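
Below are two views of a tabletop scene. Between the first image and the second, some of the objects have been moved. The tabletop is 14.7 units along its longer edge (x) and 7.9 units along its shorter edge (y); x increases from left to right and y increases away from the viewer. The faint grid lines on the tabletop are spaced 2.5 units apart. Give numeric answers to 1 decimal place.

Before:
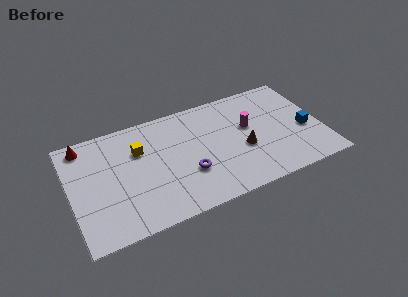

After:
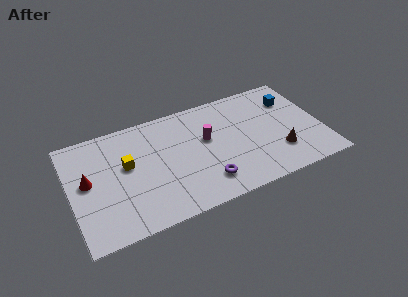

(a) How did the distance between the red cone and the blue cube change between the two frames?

-0.9

The distance was about 13.2 in the first image and 12.3 in the second, so they moved 0.9 units closer together.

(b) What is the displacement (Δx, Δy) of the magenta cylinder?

(-2.5, 0.0)

The magenta cylinder was at about (10.5, 4.7) and moved to about (8.0, 4.7).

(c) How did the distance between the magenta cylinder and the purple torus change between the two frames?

-1.3

Before: roughly 4.3 units apart; after: 3.0. That's 1.3 units closer together.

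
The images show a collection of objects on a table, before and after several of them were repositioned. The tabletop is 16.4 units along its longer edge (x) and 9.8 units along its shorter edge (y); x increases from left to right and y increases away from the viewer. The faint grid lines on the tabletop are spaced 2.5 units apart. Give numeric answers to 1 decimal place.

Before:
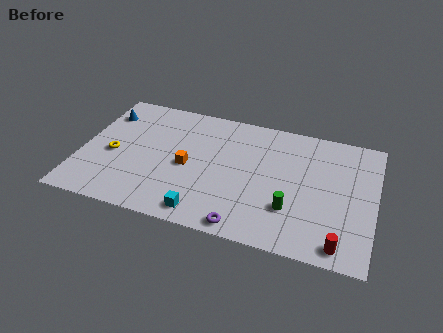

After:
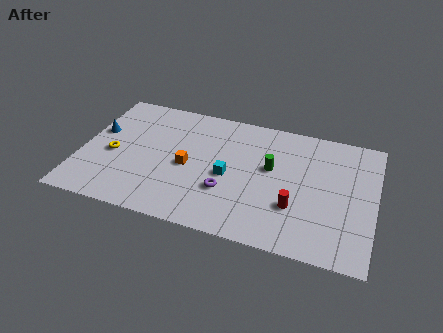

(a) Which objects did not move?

the yellow torus and the orange cube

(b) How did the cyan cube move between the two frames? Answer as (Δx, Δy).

(1.1, 3.2)

From the two frames, the cyan cube sits at roughly (7.2, 1.2) before and (8.3, 4.4) after.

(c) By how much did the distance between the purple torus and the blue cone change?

-2.8

They were about 10.8 units apart before and 8.0 after — 2.8 units closer together.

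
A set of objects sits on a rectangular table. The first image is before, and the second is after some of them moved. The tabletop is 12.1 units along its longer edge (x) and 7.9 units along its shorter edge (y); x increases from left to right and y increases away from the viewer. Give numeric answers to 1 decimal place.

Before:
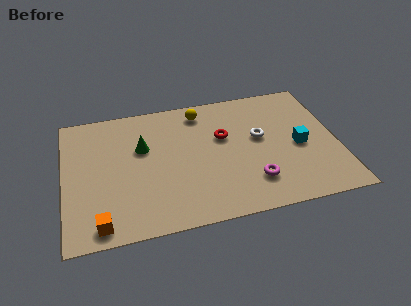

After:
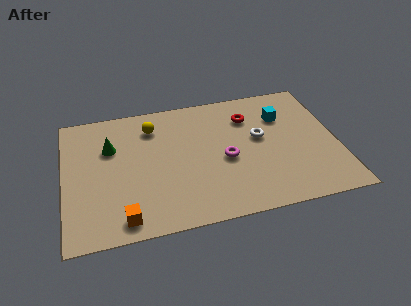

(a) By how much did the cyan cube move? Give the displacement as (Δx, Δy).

(-0.6, 2.0)

The cyan cube started near (10.4, 3.6) and ended near (9.8, 5.6).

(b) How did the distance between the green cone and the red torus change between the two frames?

+2.6

The distance was about 3.6 in the first image and 6.2 in the second, so they moved 2.6 units further apart.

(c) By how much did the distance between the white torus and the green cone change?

+1.4

They were about 5.2 units apart before and 6.6 after — 1.4 units further apart.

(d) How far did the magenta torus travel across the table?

1.9

The magenta torus was near (8.2, 1.9) before and (7.1, 3.5) after, so it travelled √(1.1² + 1.6²) ≈ 1.9 units.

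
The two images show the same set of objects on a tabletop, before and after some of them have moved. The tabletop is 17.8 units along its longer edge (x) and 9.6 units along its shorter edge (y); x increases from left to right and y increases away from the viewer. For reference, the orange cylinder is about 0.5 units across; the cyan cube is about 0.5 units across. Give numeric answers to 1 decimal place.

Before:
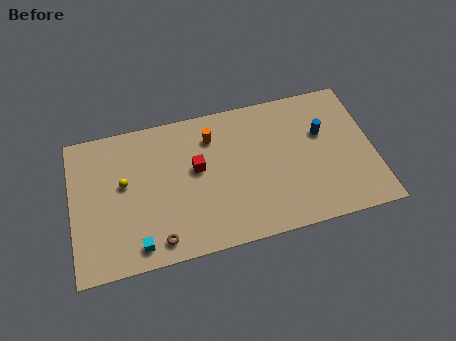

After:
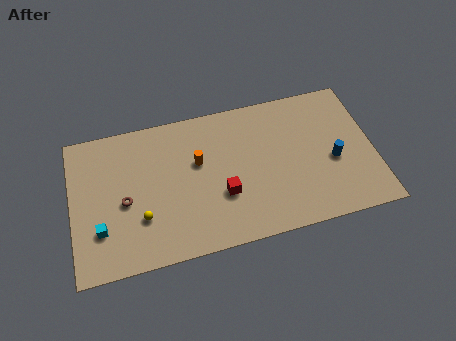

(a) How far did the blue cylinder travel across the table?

2.1

From (14.9, 6.1) to (15.4, 4.1), the blue cylinder covered √(0.5² + 2.0²) ≈ 2.1 units.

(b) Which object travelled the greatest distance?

the brown torus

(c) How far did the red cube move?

2.5

From (7.4, 5.5) to (8.8, 3.4), the red cube covered √(1.4² + 2.1²) ≈ 2.5 units.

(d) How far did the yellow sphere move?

2.7

From (3.1, 5.5) to (4.0, 3.0), the yellow sphere covered √(0.9² + 2.5²) ≈ 2.7 units.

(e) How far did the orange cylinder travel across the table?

1.7

From (8.4, 7.4) to (7.5, 5.9), the orange cylinder covered √(0.9² + 1.5²) ≈ 1.7 units.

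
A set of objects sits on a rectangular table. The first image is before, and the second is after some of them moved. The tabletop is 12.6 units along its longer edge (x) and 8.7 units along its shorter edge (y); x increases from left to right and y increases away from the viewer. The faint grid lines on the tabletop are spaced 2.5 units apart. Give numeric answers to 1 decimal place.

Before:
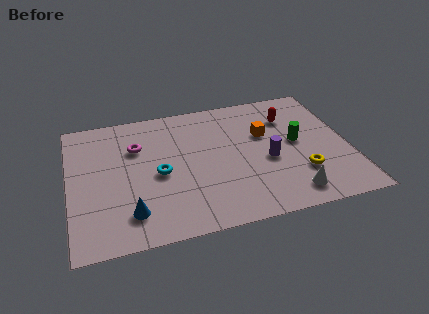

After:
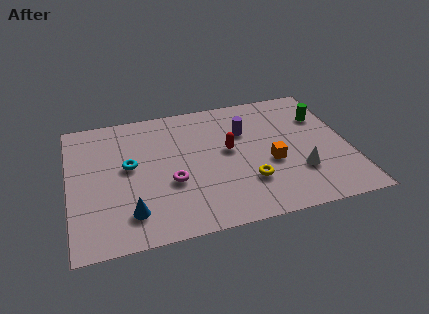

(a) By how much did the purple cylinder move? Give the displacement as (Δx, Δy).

(-0.9, 2.2)

From the two frames, the purple cylinder sits at roughly (8.9, 3.7) before and (8.0, 5.9) after.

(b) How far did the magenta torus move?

3.0

The magenta torus was near (3.1, 6.0) before and (4.5, 3.3) after, so it travelled √(1.4² + 2.7²) ≈ 3.0 units.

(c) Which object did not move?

the blue cone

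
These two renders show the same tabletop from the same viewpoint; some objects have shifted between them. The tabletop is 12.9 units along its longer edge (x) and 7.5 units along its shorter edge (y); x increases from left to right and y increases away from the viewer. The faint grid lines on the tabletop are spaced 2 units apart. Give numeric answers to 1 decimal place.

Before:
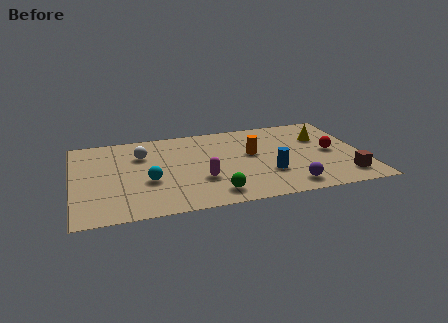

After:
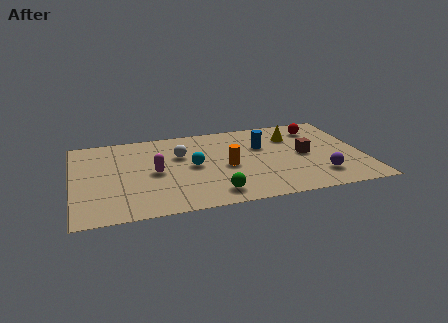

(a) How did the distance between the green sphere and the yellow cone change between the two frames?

-0.7

They were about 6.4 units apart before and 5.7 after — 0.7 units closer together.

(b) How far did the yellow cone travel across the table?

1.4

The yellow cone moved from about (11.2, 5.1) to (9.9, 5.5), a distance of √(1.3² + 0.4²) ≈ 1.4.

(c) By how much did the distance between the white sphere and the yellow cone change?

-3.0

Before: roughly 8.1 units apart; after: 5.1. That's 3.0 units closer together.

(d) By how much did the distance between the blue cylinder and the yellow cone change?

-2.2

The distance was about 3.7 in the first image and 1.5 in the second, so they moved 2.2 units closer together.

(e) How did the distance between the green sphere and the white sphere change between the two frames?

-1.2

Before: roughly 5.1 units apart; after: 3.9. That's 1.2 units closer together.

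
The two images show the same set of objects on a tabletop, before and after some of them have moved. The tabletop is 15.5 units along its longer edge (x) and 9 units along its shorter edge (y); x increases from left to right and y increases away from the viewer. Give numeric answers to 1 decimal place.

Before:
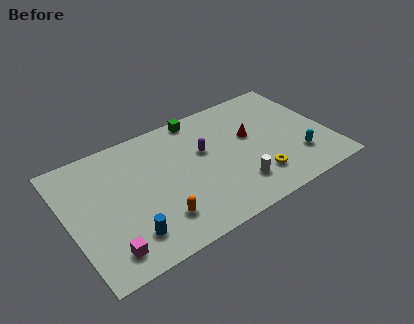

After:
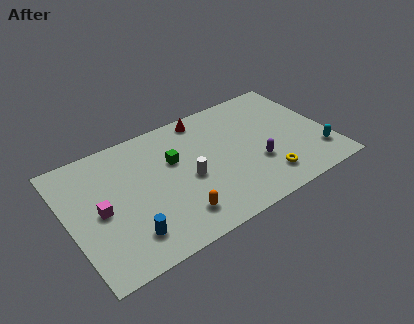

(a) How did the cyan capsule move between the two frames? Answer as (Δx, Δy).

(1.2, -0.3)

The cyan capsule started near (13.4, 2.4) and ended near (14.6, 2.1).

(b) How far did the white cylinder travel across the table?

3.2

The white cylinder was near (9.6, 2.1) before and (7.0, 4.0) after, so it travelled √(2.6² + 1.9²) ≈ 3.2 units.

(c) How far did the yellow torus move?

0.6

From (10.8, 2.1) to (11.3, 1.8), the yellow torus covered √(0.5² + 0.3²) ≈ 0.6 units.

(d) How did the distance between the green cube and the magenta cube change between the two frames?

-4.5

They were about 9.3 units apart before and 4.8 after — 4.5 units closer together.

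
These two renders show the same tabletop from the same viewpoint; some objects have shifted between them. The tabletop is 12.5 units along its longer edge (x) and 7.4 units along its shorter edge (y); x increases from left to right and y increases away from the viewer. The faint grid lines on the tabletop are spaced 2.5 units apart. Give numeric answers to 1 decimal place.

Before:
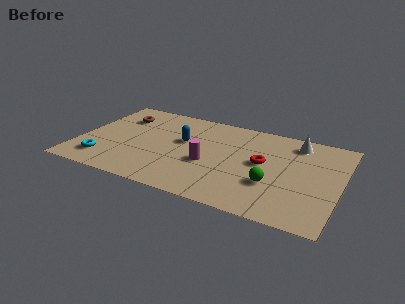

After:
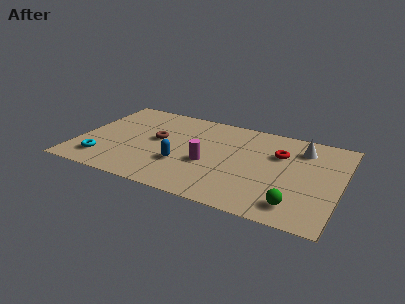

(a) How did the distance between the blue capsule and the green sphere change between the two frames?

+0.7

The distance was about 4.9 in the first image and 5.6 in the second, so they moved 0.7 units further apart.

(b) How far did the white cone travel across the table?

0.5

The white cone moved from about (10.2, 6.2) to (10.5, 5.8), a distance of √(0.3² + 0.4²) ≈ 0.5.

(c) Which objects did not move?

the cyan torus and the magenta cylinder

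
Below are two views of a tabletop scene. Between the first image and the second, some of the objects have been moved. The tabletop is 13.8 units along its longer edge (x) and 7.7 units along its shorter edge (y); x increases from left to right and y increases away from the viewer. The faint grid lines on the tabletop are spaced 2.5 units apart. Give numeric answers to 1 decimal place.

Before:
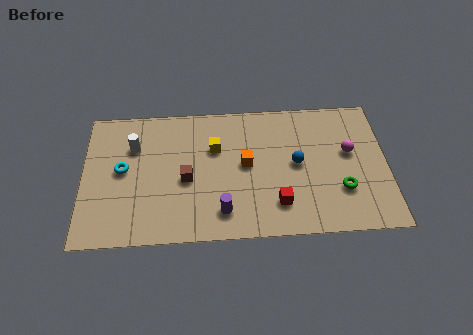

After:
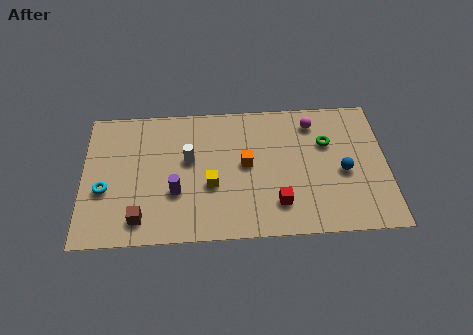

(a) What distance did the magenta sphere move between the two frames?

2.4

From (12.1, 4.5) to (10.5, 6.3), the magenta sphere covered √(1.6² + 1.8²) ≈ 2.4 units.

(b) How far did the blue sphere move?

2.2

The blue sphere was near (9.7, 4.0) before and (11.8, 3.4) after, so it travelled √(2.1² + 0.6²) ≈ 2.2 units.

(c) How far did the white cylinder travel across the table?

2.7

From (2.3, 5.4) to (4.8, 4.5), the white cylinder covered √(2.5² + 0.9²) ≈ 2.7 units.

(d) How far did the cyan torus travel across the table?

1.4

The cyan torus moved from about (1.8, 4.1) to (1.0, 3.0), a distance of √(0.8² + 1.1²) ≈ 1.4.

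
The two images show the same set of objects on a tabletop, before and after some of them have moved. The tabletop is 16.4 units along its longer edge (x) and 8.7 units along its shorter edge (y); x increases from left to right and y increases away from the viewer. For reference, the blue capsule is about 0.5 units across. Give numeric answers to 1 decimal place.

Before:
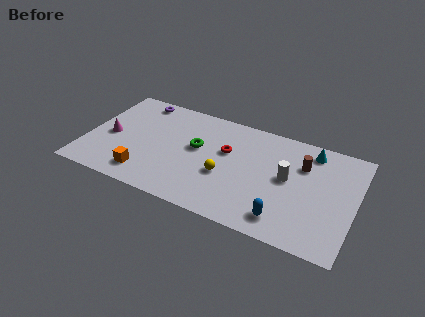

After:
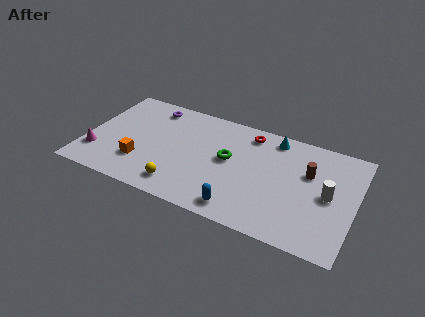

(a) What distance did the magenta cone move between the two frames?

1.8

The magenta cone moved from about (1.4, 4.0) to (0.8, 2.3), a distance of √(0.6² + 1.7²) ≈ 1.8.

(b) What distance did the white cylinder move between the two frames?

2.5

The white cylinder was near (12.3, 4.7) before and (14.8, 4.3) after, so it travelled √(2.5² + 0.4²) ≈ 2.5 units.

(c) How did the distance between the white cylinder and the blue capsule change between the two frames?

+2.7

The distance was about 3.2 in the first image and 5.9 in the second, so they moved 2.7 units further apart.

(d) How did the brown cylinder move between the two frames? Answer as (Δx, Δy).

(0.4, -0.5)

From the two frames, the brown cylinder sits at roughly (13.1, 6.1) before and (13.5, 5.6) after.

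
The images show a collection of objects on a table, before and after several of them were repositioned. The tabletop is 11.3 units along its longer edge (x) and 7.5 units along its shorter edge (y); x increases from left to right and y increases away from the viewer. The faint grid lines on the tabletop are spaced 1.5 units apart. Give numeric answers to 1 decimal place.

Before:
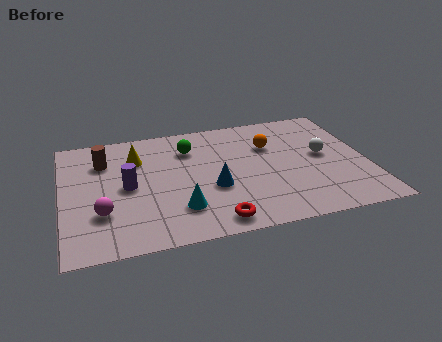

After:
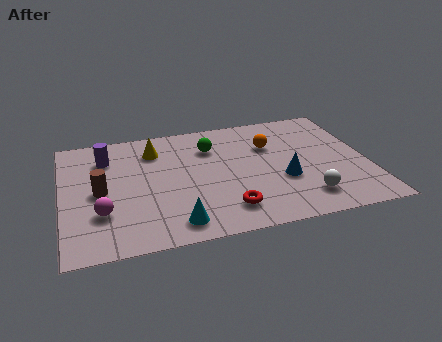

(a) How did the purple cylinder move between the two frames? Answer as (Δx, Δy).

(-0.7, 2.0)

The purple cylinder started near (2.4, 3.7) and ended near (1.7, 5.7).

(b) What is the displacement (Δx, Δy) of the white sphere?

(-0.9, -2.5)

From the two frames, the white sphere sits at roughly (9.7, 4.0) before and (8.8, 1.5) after.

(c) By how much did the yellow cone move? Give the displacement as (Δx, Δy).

(0.7, 0.4)

From the two frames, the yellow cone sits at roughly (2.8, 5.4) before and (3.5, 5.8) after.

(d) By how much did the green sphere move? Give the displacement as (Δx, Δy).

(0.8, -0.1)

The green sphere was at about (4.8, 5.6) and moved to about (5.6, 5.5).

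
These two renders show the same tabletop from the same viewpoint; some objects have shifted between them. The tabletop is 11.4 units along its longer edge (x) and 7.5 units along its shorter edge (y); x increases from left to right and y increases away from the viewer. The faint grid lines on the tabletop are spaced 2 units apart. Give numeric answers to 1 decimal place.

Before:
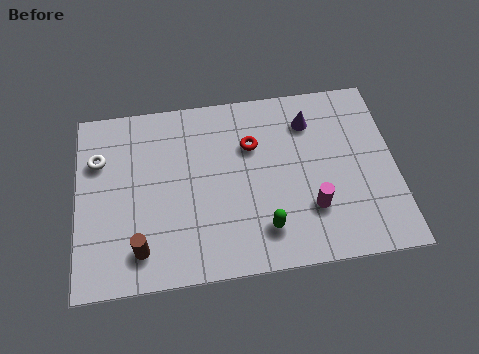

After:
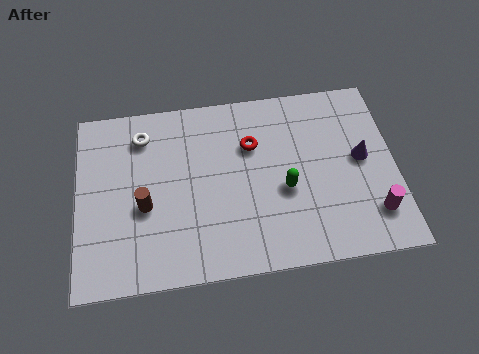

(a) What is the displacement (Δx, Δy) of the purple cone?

(1.8, -1.8)

From the two frames, the purple cone sits at roughly (8.4, 5.8) before and (10.2, 4.0) after.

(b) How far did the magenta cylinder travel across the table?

2.3

The magenta cylinder moved from about (8.3, 2.2) to (10.5, 1.7), a distance of √(2.2² + 0.5²) ≈ 2.3.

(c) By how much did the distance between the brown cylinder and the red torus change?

-1.1

Before: roughly 5.5 units apart; after: 4.4. That's 1.1 units closer together.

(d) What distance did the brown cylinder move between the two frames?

1.7

The brown cylinder moved from about (2.2, 1.4) to (2.4, 3.1), a distance of √(0.2² + 1.7²) ≈ 1.7.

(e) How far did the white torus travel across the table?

1.8

The white torus moved from about (0.8, 5.2) to (2.4, 6.0), a distance of √(1.6² + 0.8²) ≈ 1.8.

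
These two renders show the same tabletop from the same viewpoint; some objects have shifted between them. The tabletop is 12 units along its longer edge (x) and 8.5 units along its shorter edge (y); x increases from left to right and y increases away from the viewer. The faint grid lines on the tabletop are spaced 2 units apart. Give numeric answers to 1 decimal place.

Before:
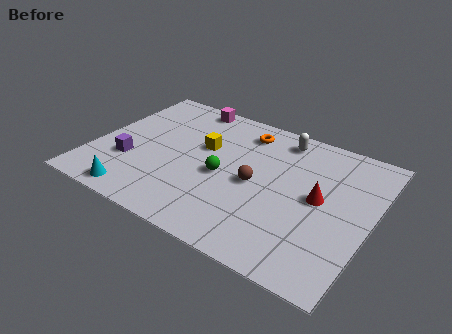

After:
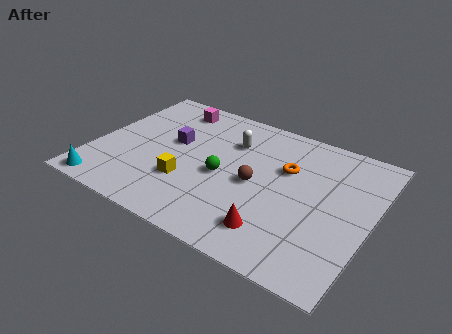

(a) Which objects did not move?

the green sphere and the brown sphere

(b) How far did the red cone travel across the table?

3.1

From (9.8, 4.4) to (8.3, 1.7), the red cone covered √(1.5² + 2.7²) ≈ 3.1 units.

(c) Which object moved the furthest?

the red cone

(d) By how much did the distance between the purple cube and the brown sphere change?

-1.6

They were about 5.5 units apart before and 3.9 after — 1.6 units closer together.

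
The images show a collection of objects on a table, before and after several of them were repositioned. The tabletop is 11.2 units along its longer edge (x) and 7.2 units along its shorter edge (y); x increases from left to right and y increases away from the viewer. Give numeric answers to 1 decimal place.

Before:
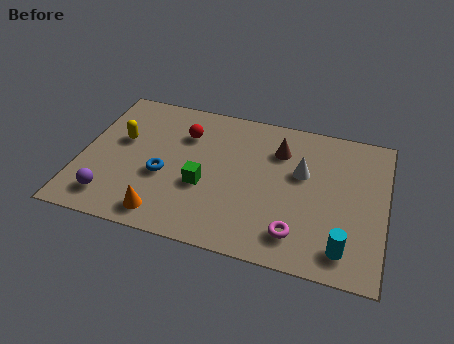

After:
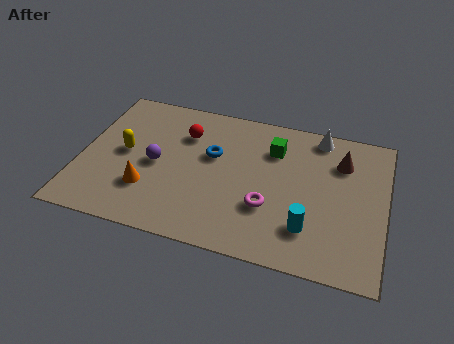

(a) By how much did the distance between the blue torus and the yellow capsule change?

+1.1

The distance was about 2.2 in the first image and 3.3 in the second, so they moved 1.1 units further apart.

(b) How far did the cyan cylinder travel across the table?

1.4

From (9.8, 1.2) to (8.5, 1.8), the cyan cylinder covered √(1.3² + 0.6²) ≈ 1.4 units.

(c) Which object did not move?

the red sphere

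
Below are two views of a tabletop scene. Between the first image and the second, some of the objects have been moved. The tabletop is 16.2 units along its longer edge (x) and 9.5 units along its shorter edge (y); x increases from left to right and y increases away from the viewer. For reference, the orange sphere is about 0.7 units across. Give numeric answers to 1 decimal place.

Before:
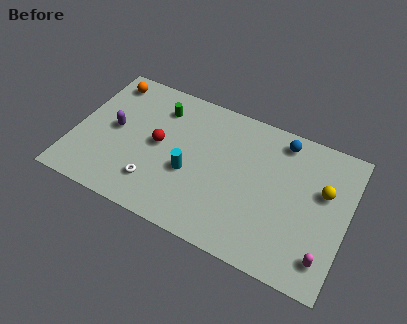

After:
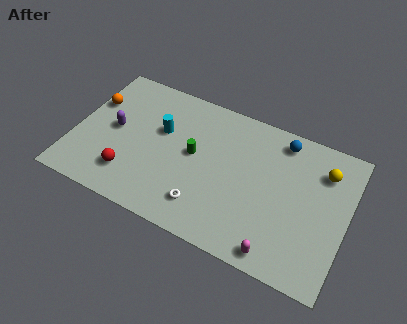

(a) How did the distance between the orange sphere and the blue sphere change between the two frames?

+0.8

Before: roughly 10.6 units apart; after: 11.4. That's 0.8 units further apart.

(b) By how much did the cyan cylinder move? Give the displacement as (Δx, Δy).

(-2.0, 2.1)

The cyan cylinder was at about (7.0, 3.8) and moved to about (5.0, 5.9).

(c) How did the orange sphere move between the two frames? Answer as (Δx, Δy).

(-0.6, -1.8)

From the two frames, the orange sphere sits at roughly (1.4, 8.1) before and (0.8, 6.3) after.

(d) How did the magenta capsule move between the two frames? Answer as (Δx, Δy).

(-2.6, -0.8)

The magenta capsule started near (15.2, 1.8) and ended near (12.6, 1.0).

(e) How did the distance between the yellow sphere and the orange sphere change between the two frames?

+0.3

They were about 13.5 units apart before and 13.8 after — 0.3 units further apart.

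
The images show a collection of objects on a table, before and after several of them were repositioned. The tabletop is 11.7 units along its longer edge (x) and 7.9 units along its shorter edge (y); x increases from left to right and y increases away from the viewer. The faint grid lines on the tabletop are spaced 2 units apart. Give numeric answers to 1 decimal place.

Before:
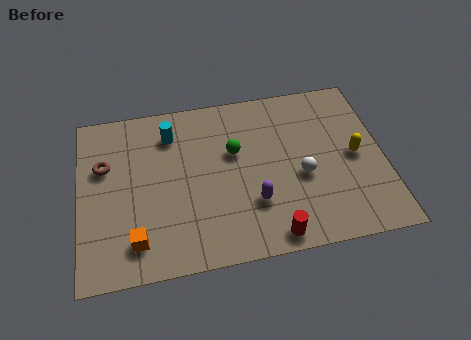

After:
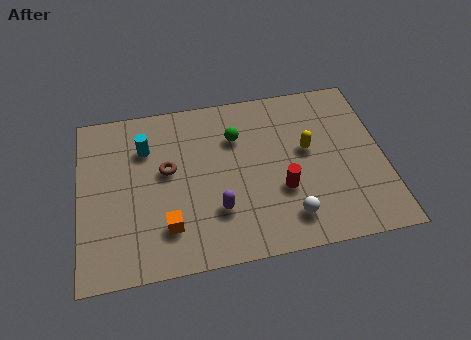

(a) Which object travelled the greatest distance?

the brown torus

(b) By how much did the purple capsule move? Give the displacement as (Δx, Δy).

(-1.4, -0.1)

The purple capsule started near (6.6, 2.4) and ended near (5.2, 2.3).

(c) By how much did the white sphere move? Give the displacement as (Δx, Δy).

(-0.6, -1.8)

The white sphere was at about (8.5, 3.3) and moved to about (7.9, 1.5).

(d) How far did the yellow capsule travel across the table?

1.9

The yellow capsule moved from about (10.6, 3.9) to (8.8, 4.5), a distance of √(1.8² + 0.6²) ≈ 1.9.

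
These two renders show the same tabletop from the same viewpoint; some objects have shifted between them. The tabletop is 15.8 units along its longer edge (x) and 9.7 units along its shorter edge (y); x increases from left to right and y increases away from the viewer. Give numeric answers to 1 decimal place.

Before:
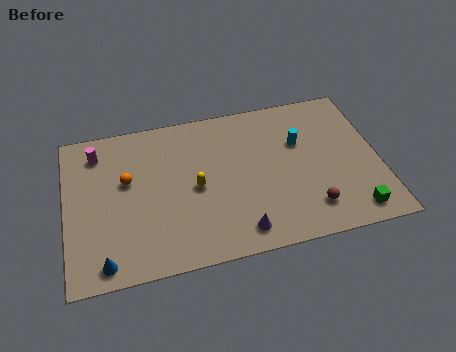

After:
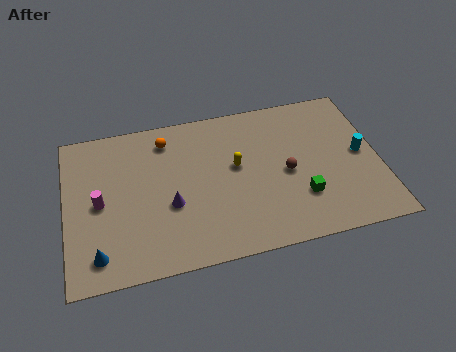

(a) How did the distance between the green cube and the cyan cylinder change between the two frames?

-1.7

They were about 5.5 units apart before and 3.8 after — 1.7 units closer together.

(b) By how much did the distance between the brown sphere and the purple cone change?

+2.3

Before: roughly 3.6 units apart; after: 5.9. That's 2.3 units further apart.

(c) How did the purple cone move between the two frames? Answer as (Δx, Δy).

(-3.3, 2.4)

The purple cone started near (8.5, 1.4) and ended near (5.2, 3.8).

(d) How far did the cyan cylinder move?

3.3

From (11.9, 6.3) to (14.9, 4.9), the cyan cylinder covered √(3.0² + 1.4²) ≈ 3.3 units.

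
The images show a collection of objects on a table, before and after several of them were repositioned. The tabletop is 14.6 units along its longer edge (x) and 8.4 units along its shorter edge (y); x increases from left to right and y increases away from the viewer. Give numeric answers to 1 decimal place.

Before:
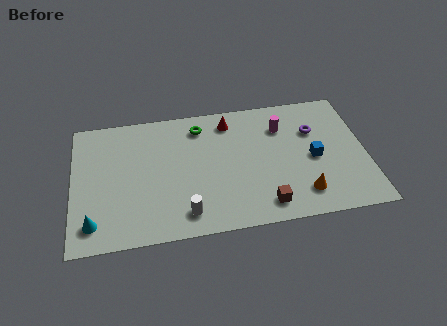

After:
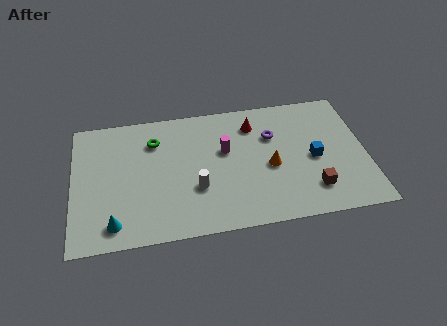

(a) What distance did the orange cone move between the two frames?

2.5

The orange cone was near (11.3, 1.7) before and (9.8, 3.7) after, so it travelled √(1.5² + 2.0²) ≈ 2.5 units.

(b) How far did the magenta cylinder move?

3.1

From (10.5, 6.2) to (7.6, 5.1), the magenta cylinder covered √(2.9² + 1.1²) ≈ 3.1 units.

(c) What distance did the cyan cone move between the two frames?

1.0

The cyan cone was near (1.0, 1.5) before and (2.0, 1.3) after, so it travelled √(1.0² + 0.2²) ≈ 1.0 units.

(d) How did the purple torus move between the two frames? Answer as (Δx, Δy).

(-2.1, 0.0)

The purple torus was at about (12.1, 5.7) and moved to about (10.0, 5.7).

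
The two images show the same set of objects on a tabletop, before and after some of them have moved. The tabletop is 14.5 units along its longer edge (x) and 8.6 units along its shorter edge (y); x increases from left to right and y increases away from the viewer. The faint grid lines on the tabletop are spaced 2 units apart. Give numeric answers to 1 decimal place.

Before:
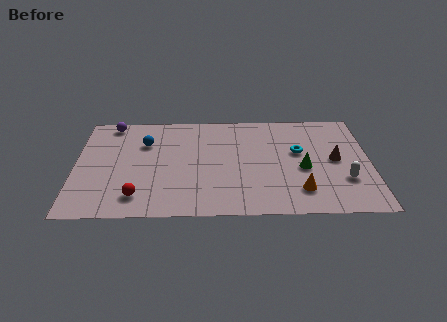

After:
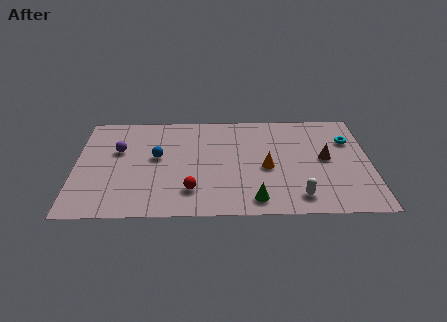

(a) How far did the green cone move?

3.5

The green cone was near (11.2, 3.7) before and (8.8, 1.2) after, so it travelled √(2.4² + 2.5²) ≈ 3.5 units.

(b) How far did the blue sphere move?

1.3

From (3.4, 6.0) to (4.0, 4.8), the blue sphere covered √(0.6² + 1.2²) ≈ 1.3 units.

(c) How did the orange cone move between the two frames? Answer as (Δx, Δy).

(-1.6, 1.9)

From the two frames, the orange cone sits at roughly (11.0, 1.9) before and (9.4, 3.8) after.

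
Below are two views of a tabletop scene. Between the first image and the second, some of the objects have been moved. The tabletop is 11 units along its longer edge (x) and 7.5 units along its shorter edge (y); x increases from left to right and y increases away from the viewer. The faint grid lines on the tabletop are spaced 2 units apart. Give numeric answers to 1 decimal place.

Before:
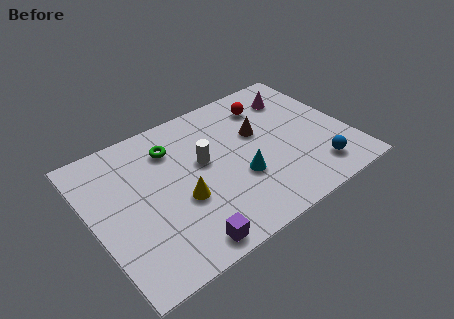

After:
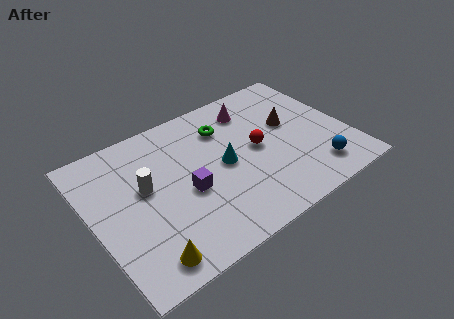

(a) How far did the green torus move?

2.3

The green torus moved from about (3.7, 5.7) to (6.0, 5.6), a distance of √(2.3² + 0.1²) ≈ 2.3.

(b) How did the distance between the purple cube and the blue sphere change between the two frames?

-0.3

They were about 5.9 units apart before and 5.6 after — 0.3 units closer together.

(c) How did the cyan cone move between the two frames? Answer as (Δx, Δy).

(-0.5, 1.0)

The cyan cone was at about (6.1, 2.7) and moved to about (5.6, 3.7).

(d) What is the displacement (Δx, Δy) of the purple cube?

(0.6, 2.4)

From the two frames, the purple cube sits at roughly (3.3, 0.8) before and (3.9, 3.2) after.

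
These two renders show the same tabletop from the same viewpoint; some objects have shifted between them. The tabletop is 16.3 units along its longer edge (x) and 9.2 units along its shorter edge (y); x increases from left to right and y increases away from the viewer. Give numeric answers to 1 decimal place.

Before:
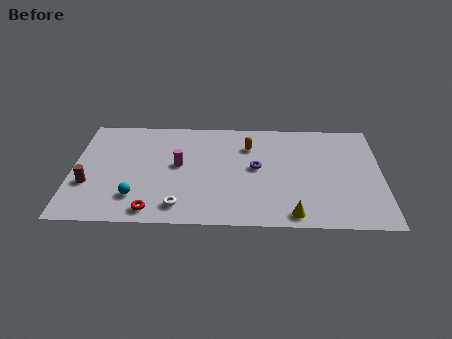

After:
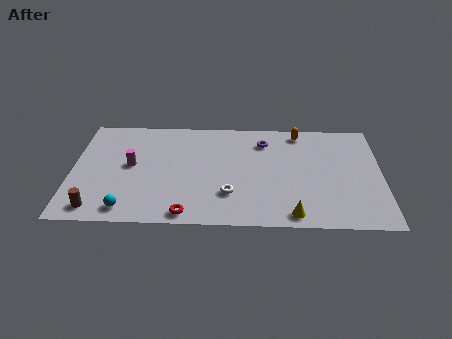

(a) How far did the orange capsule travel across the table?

3.0

The orange capsule moved from about (9.3, 6.8) to (12.0, 8.1), a distance of √(2.7² + 1.3²) ≈ 3.0.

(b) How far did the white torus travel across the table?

2.8

The white torus was near (5.7, 1.5) before and (8.3, 2.6) after, so it travelled √(2.6² + 1.1²) ≈ 2.8 units.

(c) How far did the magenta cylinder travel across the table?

2.5

From (5.6, 5.0) to (3.1, 4.9), the magenta cylinder covered √(2.5² + 0.1²) ≈ 2.5 units.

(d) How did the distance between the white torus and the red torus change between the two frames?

+1.3

They were about 1.5 units apart before and 2.8 after — 1.3 units further apart.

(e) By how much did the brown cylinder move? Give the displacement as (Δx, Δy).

(0.5, -2.0)

The brown cylinder started near (0.9, 3.2) and ended near (1.4, 1.2).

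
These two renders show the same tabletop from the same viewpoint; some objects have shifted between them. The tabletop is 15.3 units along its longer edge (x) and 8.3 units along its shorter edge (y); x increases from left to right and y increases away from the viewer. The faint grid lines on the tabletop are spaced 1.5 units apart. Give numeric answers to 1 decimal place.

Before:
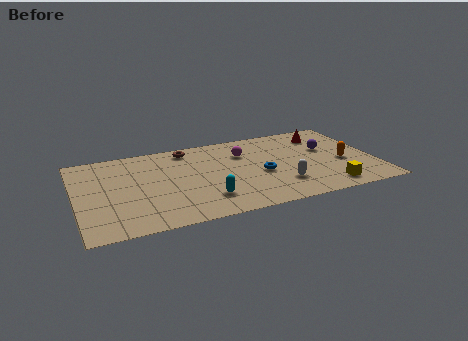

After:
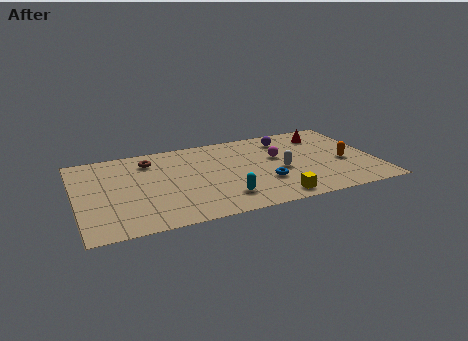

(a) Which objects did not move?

the orange capsule and the red cone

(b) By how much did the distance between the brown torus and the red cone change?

+2.0

The distance was about 7.1 in the first image and 9.1 in the second, so they moved 2.0 units further apart.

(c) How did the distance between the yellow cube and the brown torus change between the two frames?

-0.9

They were about 9.0 units apart before and 8.1 after — 0.9 units closer together.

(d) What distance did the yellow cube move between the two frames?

2.8

From (12.6, 1.2) to (9.8, 1.0), the yellow cube covered √(2.8² + 0.2²) ≈ 2.8 units.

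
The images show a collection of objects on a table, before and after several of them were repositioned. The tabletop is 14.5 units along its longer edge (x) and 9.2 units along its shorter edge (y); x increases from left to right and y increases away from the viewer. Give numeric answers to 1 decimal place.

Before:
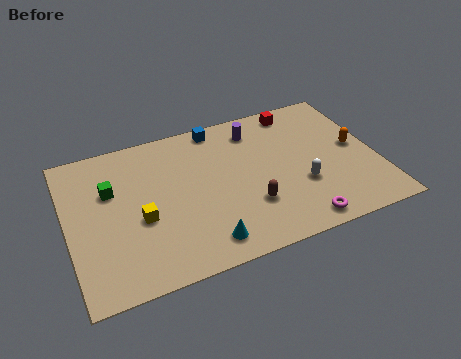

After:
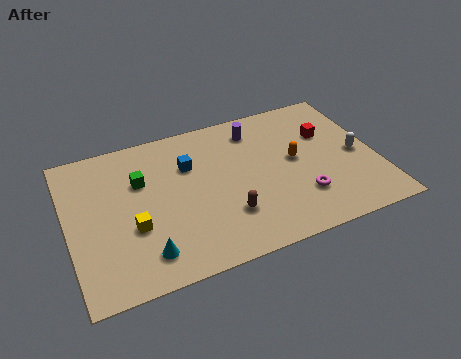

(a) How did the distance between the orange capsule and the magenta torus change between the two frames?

-2.6

Before: roughly 5.0 units apart; after: 2.4. That's 2.6 units closer together.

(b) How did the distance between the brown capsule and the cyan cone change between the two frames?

+1.3

Before: roughly 2.7 units apart; after: 4.0. That's 1.3 units further apart.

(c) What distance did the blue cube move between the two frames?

2.6

From (7.4, 8.3) to (5.8, 6.3), the blue cube covered √(1.6² + 2.0²) ≈ 2.6 units.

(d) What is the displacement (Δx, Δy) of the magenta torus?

(0.3, 1.5)

From the two frames, the magenta torus sits at roughly (10.4, 1.0) before and (10.7, 2.5) after.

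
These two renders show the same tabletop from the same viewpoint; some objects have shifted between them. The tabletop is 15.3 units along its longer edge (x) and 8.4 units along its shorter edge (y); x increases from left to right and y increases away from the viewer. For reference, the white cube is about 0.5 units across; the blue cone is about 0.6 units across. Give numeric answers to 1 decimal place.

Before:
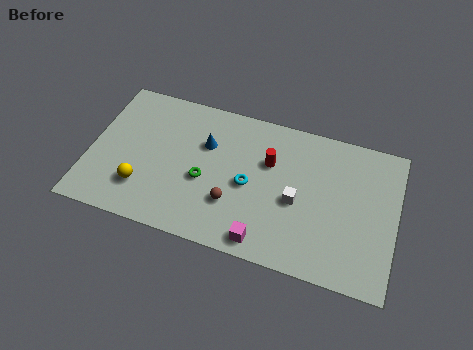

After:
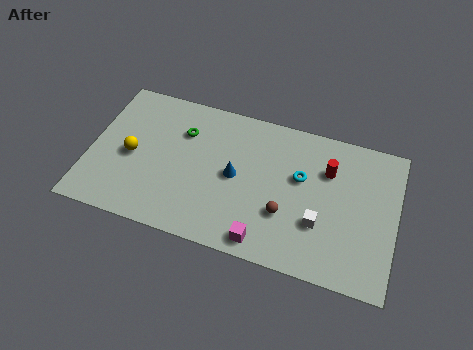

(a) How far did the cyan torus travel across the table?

2.8

The cyan torus was near (8.0, 3.9) before and (10.5, 5.1) after, so it travelled √(2.5² + 1.2²) ≈ 2.8 units.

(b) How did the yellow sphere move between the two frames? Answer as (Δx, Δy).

(-0.7, 1.7)

From the two frames, the yellow sphere sits at roughly (2.8, 2.2) before and (2.1, 3.9) after.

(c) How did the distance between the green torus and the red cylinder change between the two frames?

+3.6

The distance was about 3.7 in the first image and 7.3 in the second, so they moved 3.6 units further apart.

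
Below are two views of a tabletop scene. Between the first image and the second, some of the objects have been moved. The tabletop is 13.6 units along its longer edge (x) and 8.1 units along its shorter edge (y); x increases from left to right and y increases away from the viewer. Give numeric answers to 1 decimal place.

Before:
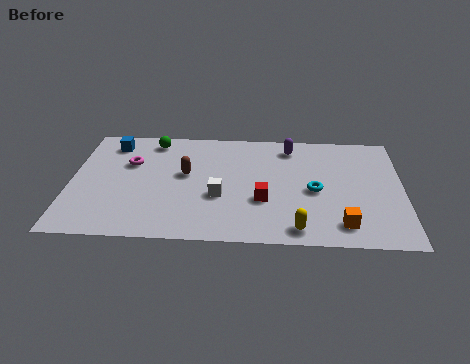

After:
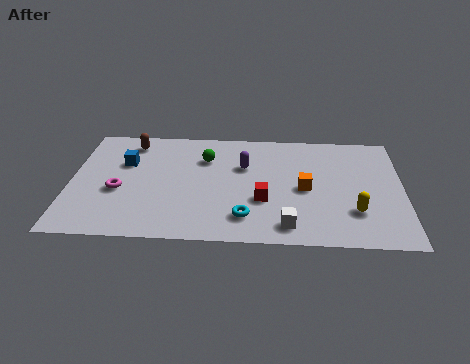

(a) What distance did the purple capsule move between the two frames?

2.4

The purple capsule moved from about (9.0, 6.8) to (7.1, 5.3), a distance of √(1.9² + 1.5²) ≈ 2.4.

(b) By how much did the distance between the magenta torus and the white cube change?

+2.9

They were about 4.3 units apart before and 7.2 after — 2.9 units further apart.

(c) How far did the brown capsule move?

3.2

The brown capsule was near (4.7, 4.6) before and (2.4, 6.8) after, so it travelled √(2.3² + 2.2²) ≈ 3.2 units.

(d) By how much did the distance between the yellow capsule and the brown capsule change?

+4.4

They were about 5.8 units apart before and 10.2 after — 4.4 units further apart.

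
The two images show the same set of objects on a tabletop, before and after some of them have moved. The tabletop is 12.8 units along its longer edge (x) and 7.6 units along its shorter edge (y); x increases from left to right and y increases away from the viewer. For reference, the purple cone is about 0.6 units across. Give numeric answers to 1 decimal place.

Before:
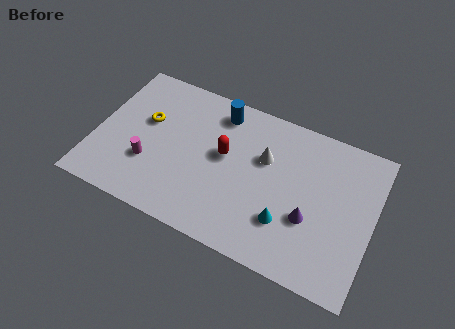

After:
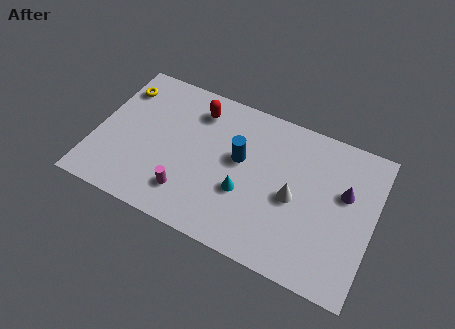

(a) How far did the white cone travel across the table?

2.1

The white cone moved from about (7.7, 4.9) to (9.2, 3.5), a distance of √(1.5² + 1.4²) ≈ 2.1.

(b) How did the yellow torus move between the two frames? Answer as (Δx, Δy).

(-1.4, 1.3)

The yellow torus started near (2.2, 4.6) and ended near (0.8, 5.9).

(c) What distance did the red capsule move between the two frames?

2.3

The red capsule was near (5.9, 4.3) before and (4.4, 6.1) after, so it travelled √(1.5² + 1.8²) ≈ 2.3 units.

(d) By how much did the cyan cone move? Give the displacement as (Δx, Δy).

(-2.0, 0.6)

The cyan cone started near (9.0, 2.2) and ended near (7.0, 2.8).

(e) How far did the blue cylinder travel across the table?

2.3

From (5.4, 6.4) to (6.6, 4.4), the blue cylinder covered √(1.2² + 2.0²) ≈ 2.3 units.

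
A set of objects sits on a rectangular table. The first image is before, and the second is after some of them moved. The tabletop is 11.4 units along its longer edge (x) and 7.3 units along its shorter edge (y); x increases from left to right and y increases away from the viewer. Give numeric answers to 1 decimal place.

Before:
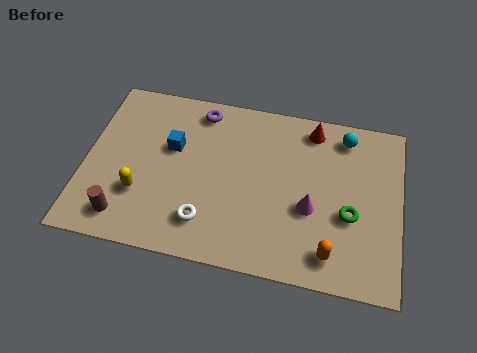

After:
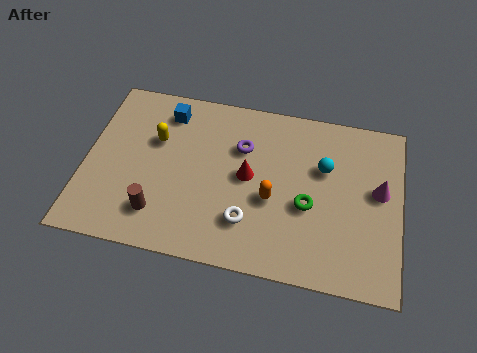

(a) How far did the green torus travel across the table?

1.5

The green torus moved from about (9.6, 2.9) to (8.1, 3.0), a distance of √(1.5² + 0.1²) ≈ 1.5.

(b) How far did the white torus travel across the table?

1.5

From (4.5, 1.6) to (6.0, 1.9), the white torus covered √(1.5² + 0.3²) ≈ 1.5 units.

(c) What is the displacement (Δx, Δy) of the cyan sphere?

(-0.7, -1.5)

The cyan sphere started near (9.3, 6.2) and ended near (8.6, 4.7).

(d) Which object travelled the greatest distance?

the red cone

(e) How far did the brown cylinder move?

1.3

From (1.6, 1.2) to (2.8, 1.6), the brown cylinder covered √(1.2² + 0.4²) ≈ 1.3 units.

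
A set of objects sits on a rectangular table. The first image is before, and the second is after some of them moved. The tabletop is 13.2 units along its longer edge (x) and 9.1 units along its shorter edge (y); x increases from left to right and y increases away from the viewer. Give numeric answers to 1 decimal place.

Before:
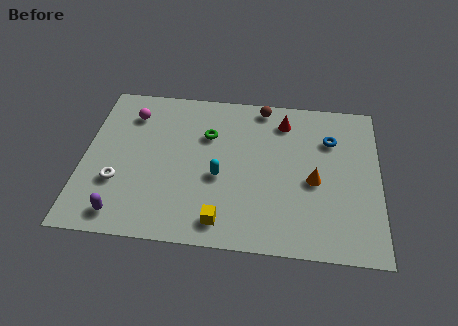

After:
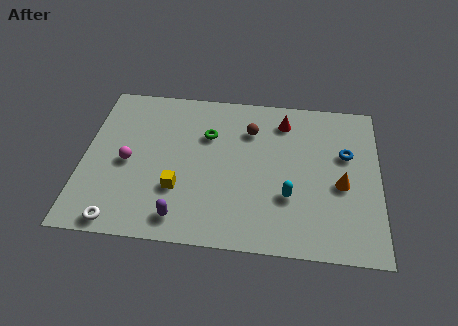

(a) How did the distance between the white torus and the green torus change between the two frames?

+1.5

They were about 5.0 units apart before and 6.5 after — 1.5 units further apart.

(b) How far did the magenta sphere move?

2.9

The magenta sphere moved from about (2.0, 7.1) to (2.0, 4.2), a distance of √(0.0² + 2.9²) ≈ 2.9.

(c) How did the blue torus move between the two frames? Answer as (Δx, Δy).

(0.7, -0.8)

From the two frames, the blue torus sits at roughly (11.0, 6.5) before and (11.7, 5.7) after.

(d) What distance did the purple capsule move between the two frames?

2.6

The purple capsule moved from about (1.9, 1.2) to (4.5, 1.3), a distance of √(2.6² + 0.1²) ≈ 2.6.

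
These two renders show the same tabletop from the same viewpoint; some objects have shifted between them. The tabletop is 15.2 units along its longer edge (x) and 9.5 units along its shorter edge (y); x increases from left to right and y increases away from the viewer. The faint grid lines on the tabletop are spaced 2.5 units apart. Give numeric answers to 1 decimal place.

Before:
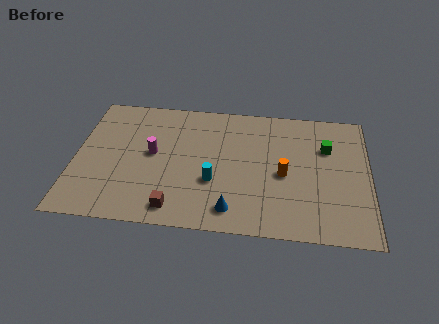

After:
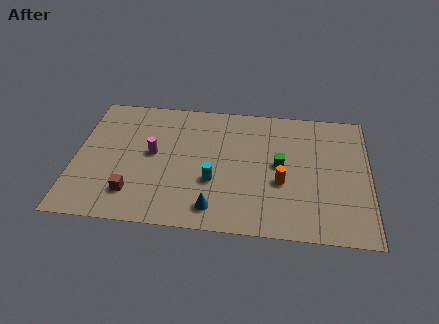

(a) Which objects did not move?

the cyan cylinder and the magenta cylinder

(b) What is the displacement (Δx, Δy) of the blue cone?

(-0.9, 0.0)

The blue cone was at about (8.2, 1.5) and moved to about (7.3, 1.5).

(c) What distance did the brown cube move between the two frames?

2.3

The brown cube was near (5.3, 1.3) before and (3.1, 2.1) after, so it travelled √(2.2² + 0.8²) ≈ 2.3 units.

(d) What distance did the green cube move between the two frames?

2.8

From (13.0, 6.5) to (10.6, 5.0), the green cube covered √(2.4² + 1.5²) ≈ 2.8 units.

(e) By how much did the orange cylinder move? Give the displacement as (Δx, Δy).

(-0.1, -0.6)

The orange cylinder started near (10.8, 4.3) and ended near (10.7, 3.7).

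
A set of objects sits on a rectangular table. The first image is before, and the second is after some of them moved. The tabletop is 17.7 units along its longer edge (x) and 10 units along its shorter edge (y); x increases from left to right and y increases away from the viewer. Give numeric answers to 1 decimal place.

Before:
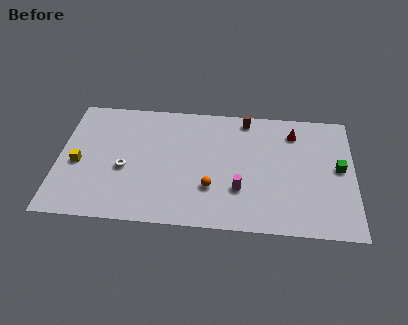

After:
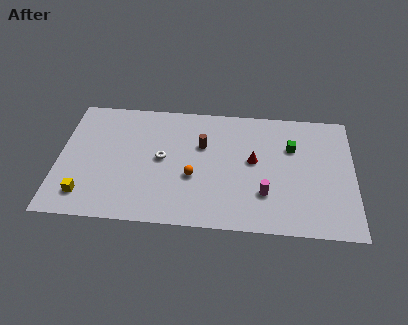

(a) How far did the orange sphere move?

1.4

From (9.2, 3.1) to (8.1, 3.9), the orange sphere covered √(1.1² + 0.8²) ≈ 1.4 units.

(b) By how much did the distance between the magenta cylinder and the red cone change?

-3.2

They were about 5.9 units apart before and 2.7 after — 3.2 units closer together.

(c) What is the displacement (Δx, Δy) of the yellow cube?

(0.5, -2.5)

The yellow cube was at about (1.2, 4.4) and moved to about (1.7, 1.9).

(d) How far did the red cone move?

3.5

From (14.1, 8.0) to (11.7, 5.5), the red cone covered √(2.4² + 2.5²) ≈ 3.5 units.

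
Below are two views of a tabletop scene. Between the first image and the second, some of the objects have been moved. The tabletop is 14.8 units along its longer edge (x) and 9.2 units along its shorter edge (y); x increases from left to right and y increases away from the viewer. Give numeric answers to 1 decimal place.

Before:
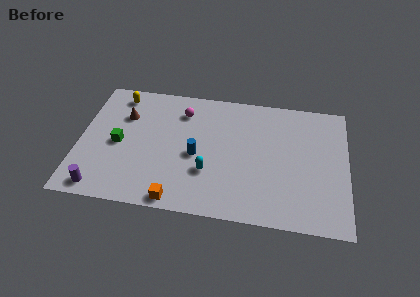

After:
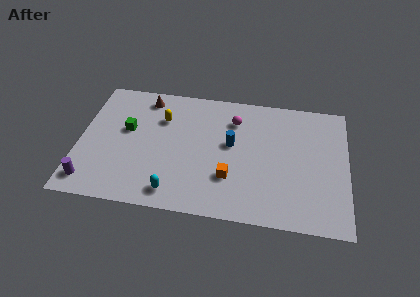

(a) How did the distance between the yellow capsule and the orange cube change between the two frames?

-2.6

They were about 8.0 units apart before and 5.4 after — 2.6 units closer together.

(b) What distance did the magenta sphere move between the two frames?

2.9

From (5.6, 7.2) to (8.5, 7.0), the magenta sphere covered √(2.9² + 0.2²) ≈ 2.9 units.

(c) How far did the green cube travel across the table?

1.2

The green cube was near (2.2, 4.3) before and (2.6, 5.4) after, so it travelled √(0.4² + 1.1²) ≈ 1.2 units.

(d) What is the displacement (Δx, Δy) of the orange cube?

(2.8, 2.0)

From the two frames, the orange cube sits at roughly (5.6, 0.8) before and (8.4, 2.8) after.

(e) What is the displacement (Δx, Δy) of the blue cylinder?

(1.9, 1.1)

The blue cylinder was at about (6.5, 4.1) and moved to about (8.4, 5.2).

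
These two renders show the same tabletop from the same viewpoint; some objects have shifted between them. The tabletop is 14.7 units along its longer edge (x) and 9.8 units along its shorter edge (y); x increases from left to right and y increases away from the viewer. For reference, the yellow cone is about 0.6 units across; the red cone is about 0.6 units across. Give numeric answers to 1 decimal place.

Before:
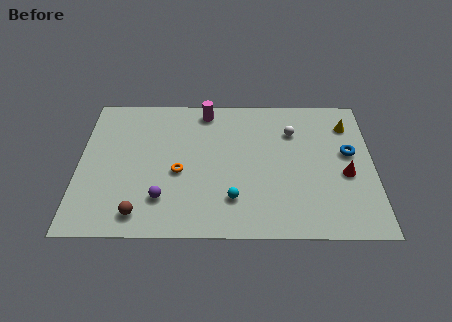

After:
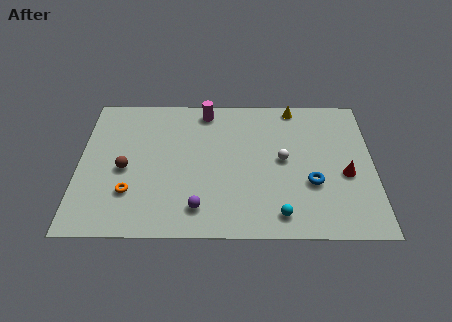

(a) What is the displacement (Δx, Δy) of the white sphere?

(-0.5, -2.0)

The white sphere started near (10.7, 7.1) and ended near (10.2, 5.1).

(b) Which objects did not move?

the magenta cylinder and the red cone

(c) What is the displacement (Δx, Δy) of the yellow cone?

(-2.7, 1.3)

The yellow cone was at about (13.5, 7.6) and moved to about (10.8, 8.9).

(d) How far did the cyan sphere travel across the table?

2.5

From (7.7, 2.4) to (10.0, 1.4), the cyan sphere covered √(2.3² + 1.0²) ≈ 2.5 units.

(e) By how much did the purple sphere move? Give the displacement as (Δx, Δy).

(1.8, -0.6)

The purple sphere started near (4.2, 2.4) and ended near (6.0, 1.8).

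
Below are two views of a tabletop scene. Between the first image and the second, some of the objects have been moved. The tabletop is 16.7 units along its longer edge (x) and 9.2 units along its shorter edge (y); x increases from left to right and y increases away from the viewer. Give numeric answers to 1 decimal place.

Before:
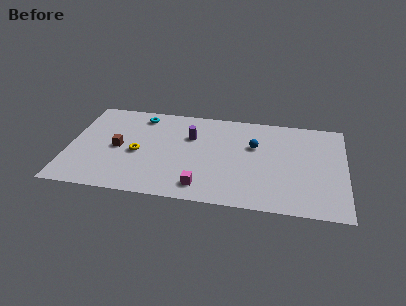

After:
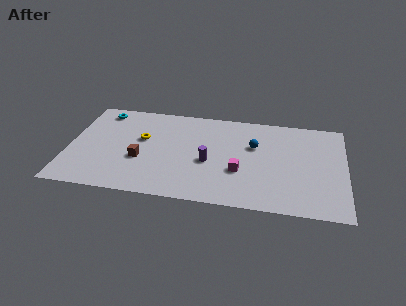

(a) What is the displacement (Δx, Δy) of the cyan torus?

(-2.4, 0.1)

From the two frames, the cyan torus sits at roughly (4.2, 7.8) before and (1.8, 7.9) after.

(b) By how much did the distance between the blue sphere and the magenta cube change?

-2.6

Before: roughly 5.3 units apart; after: 2.7. That's 2.6 units closer together.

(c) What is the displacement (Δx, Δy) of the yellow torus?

(0.2, 1.4)

The yellow torus was at about (4.2, 4.1) and moved to about (4.4, 5.5).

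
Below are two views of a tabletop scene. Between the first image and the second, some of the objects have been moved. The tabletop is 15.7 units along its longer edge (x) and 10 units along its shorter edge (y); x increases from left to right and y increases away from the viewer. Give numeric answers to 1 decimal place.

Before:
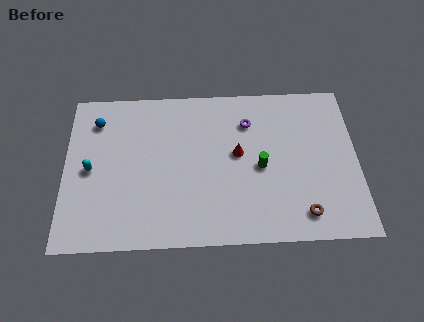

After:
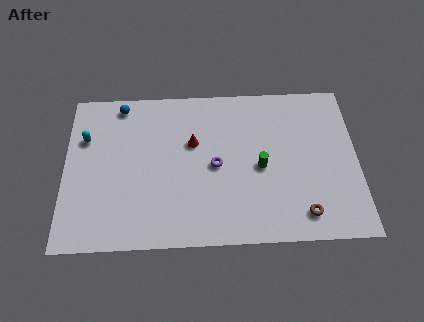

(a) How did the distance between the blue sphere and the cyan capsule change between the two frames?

-0.3

They were about 3.1 units apart before and 2.8 after — 0.3 units closer together.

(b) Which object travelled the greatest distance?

the purple torus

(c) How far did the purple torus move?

3.2

The purple torus was near (9.9, 7.5) before and (8.1, 4.8) after, so it travelled √(1.8² + 2.7²) ≈ 3.2 units.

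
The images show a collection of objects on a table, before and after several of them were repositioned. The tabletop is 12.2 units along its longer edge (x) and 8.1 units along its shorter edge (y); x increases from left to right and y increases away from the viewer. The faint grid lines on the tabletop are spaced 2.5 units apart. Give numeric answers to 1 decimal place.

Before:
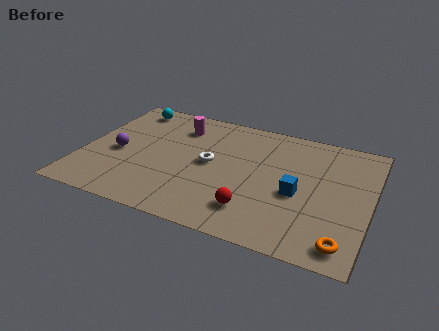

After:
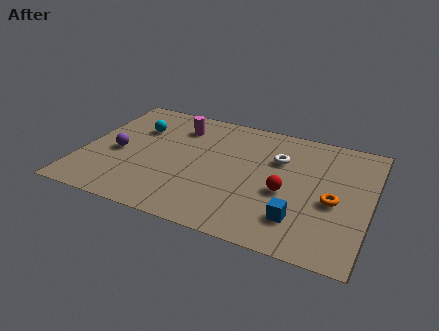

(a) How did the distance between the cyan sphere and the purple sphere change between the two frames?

-1.3

They were about 3.4 units apart before and 2.1 after — 1.3 units closer together.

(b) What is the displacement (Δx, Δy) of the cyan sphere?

(0.6, -1.4)

The cyan sphere was at about (1.5, 7.0) and moved to about (2.1, 5.6).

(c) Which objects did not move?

the magenta cylinder and the purple sphere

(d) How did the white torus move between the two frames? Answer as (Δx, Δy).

(2.8, 1.3)

From the two frames, the white torus sits at roughly (5.4, 4.2) before and (8.2, 5.5) after.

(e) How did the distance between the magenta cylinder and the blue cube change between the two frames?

+1.0

The distance was about 6.1 in the first image and 7.1 in the second, so they moved 1.0 units further apart.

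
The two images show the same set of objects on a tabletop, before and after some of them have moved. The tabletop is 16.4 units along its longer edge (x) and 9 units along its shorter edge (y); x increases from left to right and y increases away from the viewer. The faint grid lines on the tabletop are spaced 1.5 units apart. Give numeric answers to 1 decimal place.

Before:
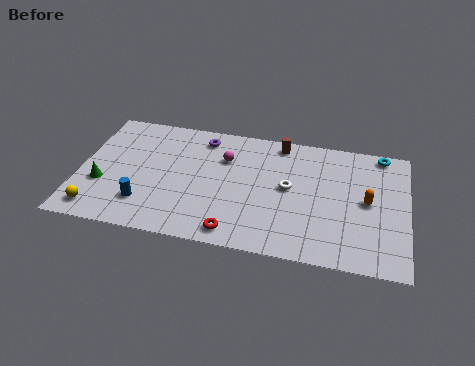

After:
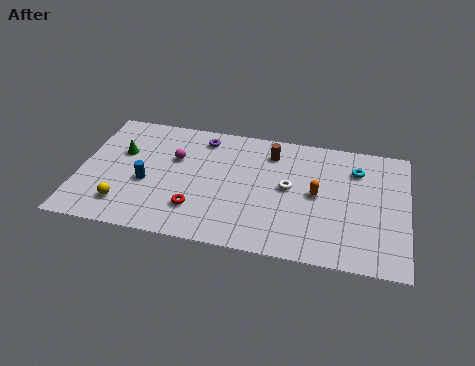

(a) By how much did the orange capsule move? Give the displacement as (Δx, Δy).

(-2.5, 0.0)

The orange capsule was at about (14.4, 4.6) and moved to about (11.9, 4.6).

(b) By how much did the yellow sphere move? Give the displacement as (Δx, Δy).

(1.3, 0.6)

From the two frames, the yellow sphere sits at roughly (1.1, 1.3) before and (2.4, 1.9) after.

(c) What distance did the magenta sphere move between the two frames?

2.5

The magenta sphere was near (7.2, 6.3) before and (4.7, 5.8) after, so it travelled √(2.5² + 0.5²) ≈ 2.5 units.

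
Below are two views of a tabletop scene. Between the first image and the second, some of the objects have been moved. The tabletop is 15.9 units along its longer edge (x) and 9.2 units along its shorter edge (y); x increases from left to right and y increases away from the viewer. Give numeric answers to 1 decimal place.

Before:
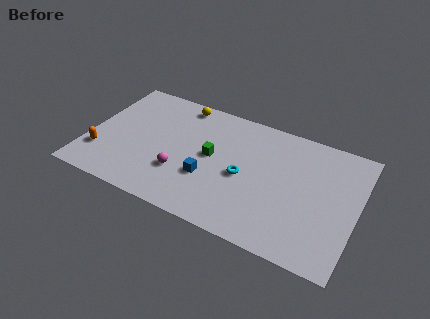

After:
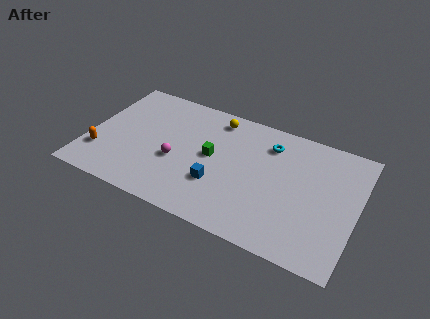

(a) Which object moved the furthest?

the cyan torus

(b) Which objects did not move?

the orange capsule and the green cube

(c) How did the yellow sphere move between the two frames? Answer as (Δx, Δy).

(2.2, -0.3)

From the two frames, the yellow sphere sits at roughly (5.0, 8.2) before and (7.2, 7.9) after.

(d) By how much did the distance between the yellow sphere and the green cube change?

-1.0

The distance was about 4.0 in the first image and 3.0 in the second, so they moved 1.0 units closer together.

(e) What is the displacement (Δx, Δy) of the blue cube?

(0.6, -0.2)

From the two frames, the blue cube sits at roughly (7.3, 3.2) before and (7.9, 3.0) after.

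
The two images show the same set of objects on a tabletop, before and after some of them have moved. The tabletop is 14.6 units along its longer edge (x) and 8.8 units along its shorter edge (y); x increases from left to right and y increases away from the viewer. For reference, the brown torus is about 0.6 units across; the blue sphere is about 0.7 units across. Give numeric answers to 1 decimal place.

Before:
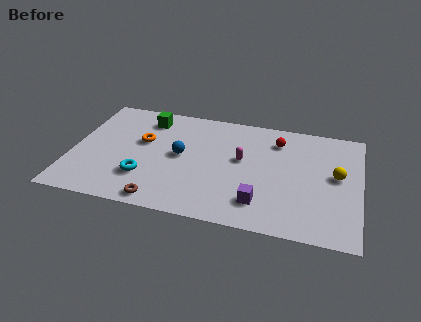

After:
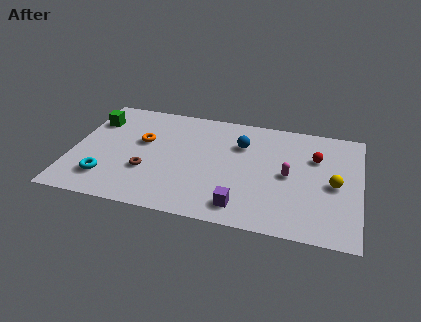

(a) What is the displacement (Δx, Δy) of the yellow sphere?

(-0.1, -0.7)

The yellow sphere was at about (13.4, 4.8) and moved to about (13.3, 4.1).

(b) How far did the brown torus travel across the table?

2.3

The brown torus was near (4.8, 0.9) before and (3.9, 3.0) after, so it travelled √(0.9² + 2.1²) ≈ 2.3 units.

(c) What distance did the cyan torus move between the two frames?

2.0

The cyan torus was near (3.8, 2.5) before and (1.9, 2.0) after, so it travelled √(1.9² + 0.5²) ≈ 2.0 units.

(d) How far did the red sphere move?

2.2

The red sphere moved from about (10.3, 6.9) to (12.3, 6.0), a distance of √(2.0² + 0.9²) ≈ 2.2.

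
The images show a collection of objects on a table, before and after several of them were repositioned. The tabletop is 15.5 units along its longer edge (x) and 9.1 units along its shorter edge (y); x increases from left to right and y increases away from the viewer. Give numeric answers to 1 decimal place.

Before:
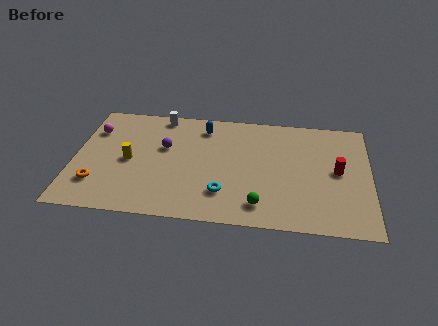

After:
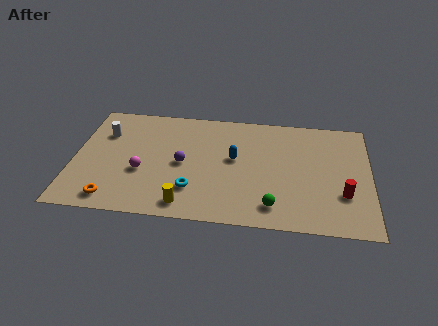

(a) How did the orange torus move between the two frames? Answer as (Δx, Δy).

(0.9, -1.1)

From the two frames, the orange torus sits at roughly (1.3, 2.3) before and (2.2, 1.2) after.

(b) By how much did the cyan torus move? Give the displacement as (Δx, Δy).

(-1.6, 0.1)

The cyan torus was at about (7.9, 2.3) and moved to about (6.3, 2.4).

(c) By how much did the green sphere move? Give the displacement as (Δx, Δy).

(0.7, 0.0)

The green sphere was at about (9.8, 1.6) and moved to about (10.5, 1.6).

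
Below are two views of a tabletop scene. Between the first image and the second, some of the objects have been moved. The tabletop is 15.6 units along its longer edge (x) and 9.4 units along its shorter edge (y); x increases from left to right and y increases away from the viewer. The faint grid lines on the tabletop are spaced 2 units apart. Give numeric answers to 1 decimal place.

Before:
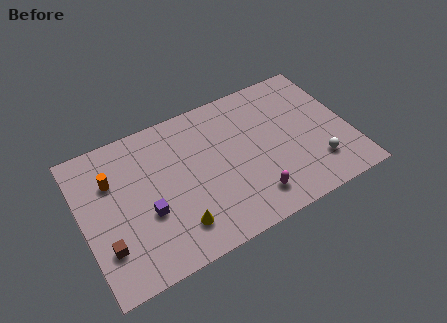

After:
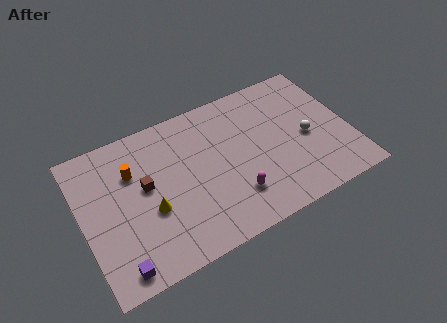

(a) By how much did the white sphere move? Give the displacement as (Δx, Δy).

(-0.3, 2.0)

From the two frames, the white sphere sits at roughly (13.4, 2.3) before and (13.1, 4.3) after.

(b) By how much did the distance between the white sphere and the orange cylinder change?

-2.0

They were about 12.2 units apart before and 10.2 after — 2.0 units closer together.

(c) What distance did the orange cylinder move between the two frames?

1.2

The orange cylinder was near (1.9, 6.5) before and (3.1, 6.5) after, so it travelled √(1.2² + 0.0²) ≈ 1.2 units.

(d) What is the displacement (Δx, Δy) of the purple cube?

(-2.0, -2.5)

The purple cube was at about (3.6, 3.6) and moved to about (1.6, 1.1).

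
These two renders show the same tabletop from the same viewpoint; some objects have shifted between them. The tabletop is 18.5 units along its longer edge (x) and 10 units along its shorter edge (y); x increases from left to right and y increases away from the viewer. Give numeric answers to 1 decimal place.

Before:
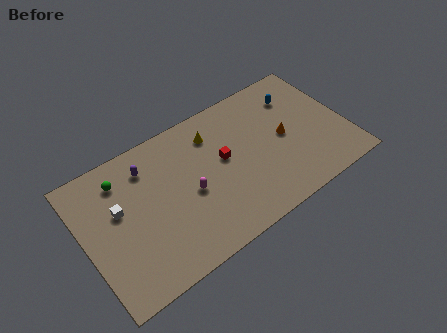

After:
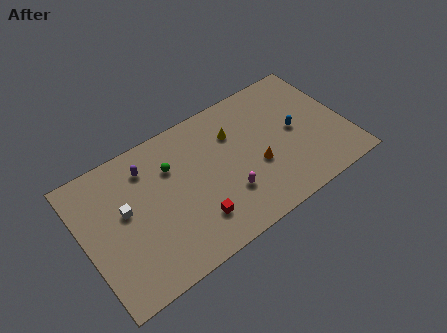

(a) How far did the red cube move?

4.1

The red cube was near (9.9, 5.6) before and (7.3, 2.4) after, so it travelled √(2.6² + 3.2²) ≈ 4.1 units.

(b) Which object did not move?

the purple capsule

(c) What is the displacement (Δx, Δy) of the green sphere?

(3.4, -1.0)

From the two frames, the green sphere sits at roughly (3.0, 8.0) before and (6.4, 7.0) after.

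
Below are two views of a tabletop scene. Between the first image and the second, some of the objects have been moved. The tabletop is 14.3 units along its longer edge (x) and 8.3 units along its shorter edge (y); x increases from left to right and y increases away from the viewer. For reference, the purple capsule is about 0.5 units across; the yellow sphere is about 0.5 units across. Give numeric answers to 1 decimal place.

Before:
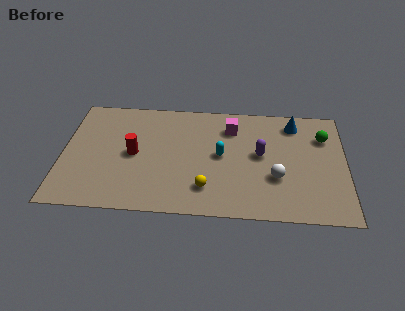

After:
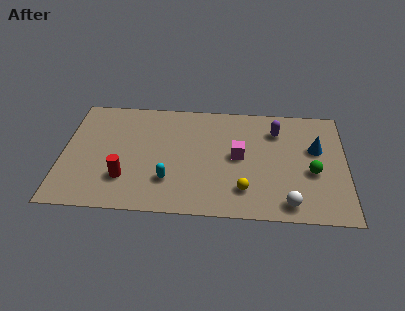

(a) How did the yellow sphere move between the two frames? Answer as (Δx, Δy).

(1.9, 0.0)

The yellow sphere was at about (7.3, 1.9) and moved to about (9.2, 1.9).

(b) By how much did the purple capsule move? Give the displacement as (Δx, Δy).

(0.8, 1.8)

The purple capsule started near (10.0, 4.5) and ended near (10.8, 6.3).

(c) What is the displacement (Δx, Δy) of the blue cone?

(1.1, -1.8)

The blue cone started near (11.7, 6.9) and ended near (12.8, 5.1).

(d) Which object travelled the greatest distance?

the cyan capsule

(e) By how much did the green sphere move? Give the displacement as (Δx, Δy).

(-0.6, -2.6)

The green sphere started near (13.2, 6.0) and ended near (12.6, 3.4).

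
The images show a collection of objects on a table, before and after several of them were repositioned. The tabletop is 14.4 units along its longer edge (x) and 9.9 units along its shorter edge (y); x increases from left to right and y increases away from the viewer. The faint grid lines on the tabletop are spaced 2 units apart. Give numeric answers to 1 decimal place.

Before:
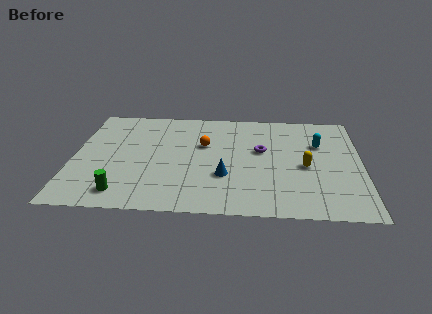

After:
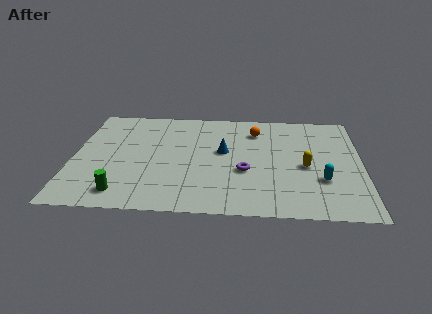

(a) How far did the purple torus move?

2.2

The purple torus was near (9.4, 5.8) before and (8.6, 3.8) after, so it travelled √(0.8² + 2.0²) ≈ 2.2 units.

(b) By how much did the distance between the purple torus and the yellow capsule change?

+0.5

Before: roughly 2.6 units apart; after: 3.1. That's 0.5 units further apart.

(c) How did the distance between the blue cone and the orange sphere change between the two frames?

-0.5

They were about 3.1 units apart before and 2.6 after — 0.5 units closer together.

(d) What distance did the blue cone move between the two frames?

2.3

From (7.6, 3.3) to (7.5, 5.6), the blue cone covered √(0.1² + 2.3²) ≈ 2.3 units.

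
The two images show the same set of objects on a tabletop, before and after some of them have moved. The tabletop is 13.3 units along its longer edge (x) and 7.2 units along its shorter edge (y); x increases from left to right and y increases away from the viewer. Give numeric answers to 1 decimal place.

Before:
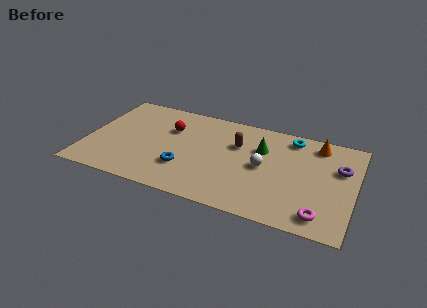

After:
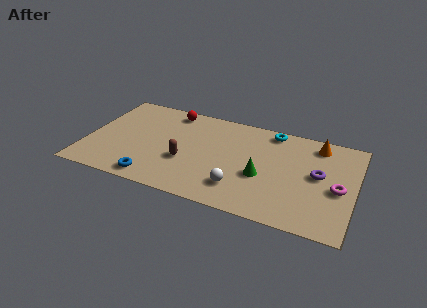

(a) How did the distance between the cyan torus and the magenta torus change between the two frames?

-0.7

Before: roughly 5.4 units apart; after: 4.7. That's 0.7 units closer together.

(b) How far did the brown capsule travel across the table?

3.2

The brown capsule was near (7.4, 4.8) before and (5.0, 2.7) after, so it travelled √(2.4² + 2.1²) ≈ 3.2 units.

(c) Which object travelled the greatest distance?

the brown capsule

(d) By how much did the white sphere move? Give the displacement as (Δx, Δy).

(-1.0, -1.9)

From the two frames, the white sphere sits at roughly (8.8, 3.6) before and (7.8, 1.7) after.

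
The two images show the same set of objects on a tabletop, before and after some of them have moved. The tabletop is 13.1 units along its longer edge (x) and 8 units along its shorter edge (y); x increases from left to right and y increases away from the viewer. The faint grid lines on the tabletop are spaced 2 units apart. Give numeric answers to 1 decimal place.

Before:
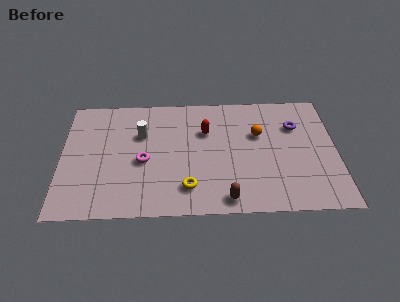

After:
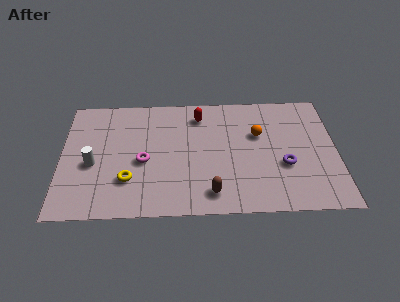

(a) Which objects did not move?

the magenta torus and the orange sphere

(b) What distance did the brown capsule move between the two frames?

0.8

The brown capsule was near (7.8, 0.9) before and (7.1, 1.3) after, so it travelled √(0.7² + 0.4²) ≈ 0.8 units.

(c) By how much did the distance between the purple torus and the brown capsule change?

-1.9

They were about 5.8 units apart before and 3.9 after — 1.9 units closer together.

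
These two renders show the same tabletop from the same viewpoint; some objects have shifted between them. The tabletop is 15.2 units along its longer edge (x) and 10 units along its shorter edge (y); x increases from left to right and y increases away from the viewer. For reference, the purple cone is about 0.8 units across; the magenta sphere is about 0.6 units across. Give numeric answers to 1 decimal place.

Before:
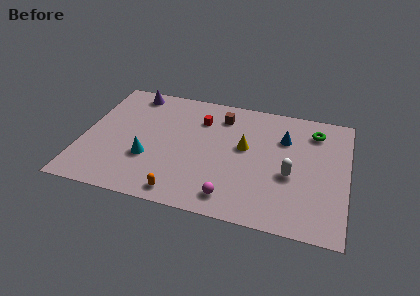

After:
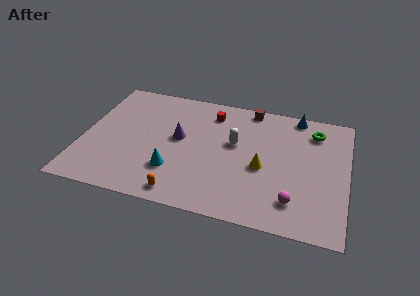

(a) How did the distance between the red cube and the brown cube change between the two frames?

+1.1

They were about 1.3 units apart before and 2.4 after — 1.1 units further apart.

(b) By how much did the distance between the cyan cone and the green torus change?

-1.0

Before: roughly 10.4 units apart; after: 9.4. That's 1.0 units closer together.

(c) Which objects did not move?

the orange capsule and the green torus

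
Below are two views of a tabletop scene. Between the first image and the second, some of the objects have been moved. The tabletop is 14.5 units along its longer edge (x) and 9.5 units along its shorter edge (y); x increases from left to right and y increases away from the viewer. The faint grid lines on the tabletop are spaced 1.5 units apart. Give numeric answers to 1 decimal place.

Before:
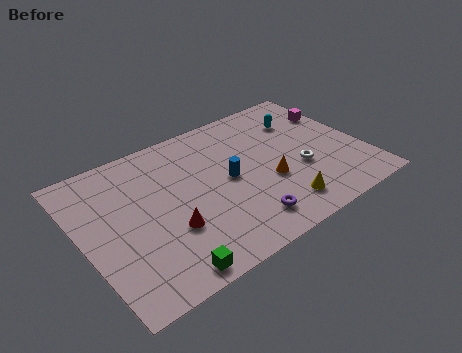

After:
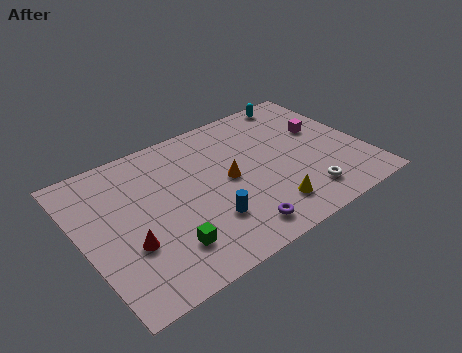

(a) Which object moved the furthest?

the blue cylinder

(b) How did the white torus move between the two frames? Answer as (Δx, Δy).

(-0.2, -1.8)

From the two frames, the white torus sits at roughly (11.1, 3.6) before and (10.9, 1.8) after.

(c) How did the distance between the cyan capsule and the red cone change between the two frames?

+2.6

The distance was about 8.7 in the first image and 11.3 in the second, so they moved 2.6 units further apart.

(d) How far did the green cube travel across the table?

1.4

The green cube was near (3.4, 0.9) before and (3.8, 2.2) after, so it travelled √(0.4² + 1.3²) ≈ 1.4 units.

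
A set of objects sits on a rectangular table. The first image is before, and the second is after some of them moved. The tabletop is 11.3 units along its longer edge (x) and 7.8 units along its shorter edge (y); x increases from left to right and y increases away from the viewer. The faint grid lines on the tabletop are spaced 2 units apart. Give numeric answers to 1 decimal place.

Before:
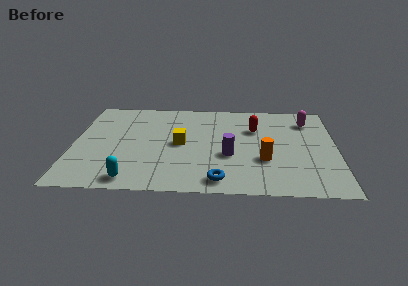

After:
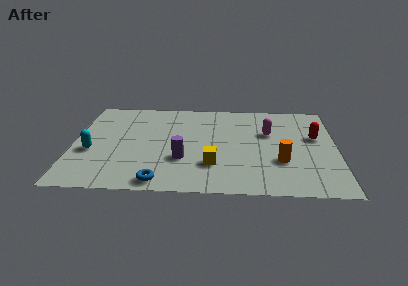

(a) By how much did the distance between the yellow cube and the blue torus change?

-0.8

The distance was about 3.4 in the first image and 2.6 in the second, so they moved 0.8 units closer together.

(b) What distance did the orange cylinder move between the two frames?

0.7

The orange cylinder moved from about (8.2, 2.7) to (8.9, 2.6), a distance of √(0.7² + 0.1²) ≈ 0.7.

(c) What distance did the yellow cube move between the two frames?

2.2

The yellow cube was near (4.6, 3.9) before and (6.0, 2.2) after, so it travelled √(1.4² + 1.7²) ≈ 2.2 units.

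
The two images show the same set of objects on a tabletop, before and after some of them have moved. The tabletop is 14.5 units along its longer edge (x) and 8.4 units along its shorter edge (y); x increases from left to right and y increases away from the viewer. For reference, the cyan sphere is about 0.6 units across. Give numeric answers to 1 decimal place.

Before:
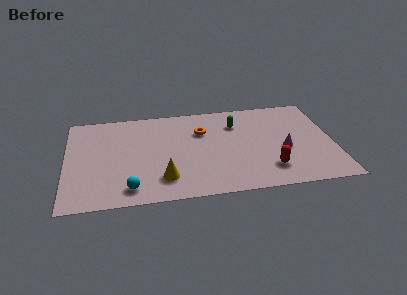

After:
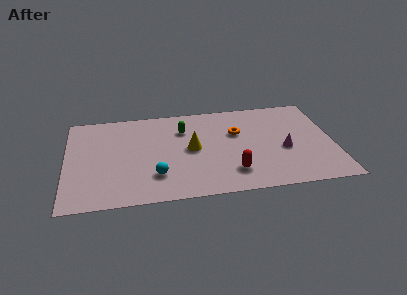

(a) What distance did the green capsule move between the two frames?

2.9

The green capsule was near (9.3, 6.2) before and (6.4, 6.1) after, so it travelled √(2.9² + 0.1²) ≈ 2.9 units.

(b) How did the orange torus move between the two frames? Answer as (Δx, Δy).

(1.9, -0.4)

The orange torus was at about (7.4, 5.8) and moved to about (9.3, 5.4).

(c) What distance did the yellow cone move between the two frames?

2.9

The yellow cone was near (5.2, 1.9) before and (6.8, 4.3) after, so it travelled √(1.6² + 2.4²) ≈ 2.9 units.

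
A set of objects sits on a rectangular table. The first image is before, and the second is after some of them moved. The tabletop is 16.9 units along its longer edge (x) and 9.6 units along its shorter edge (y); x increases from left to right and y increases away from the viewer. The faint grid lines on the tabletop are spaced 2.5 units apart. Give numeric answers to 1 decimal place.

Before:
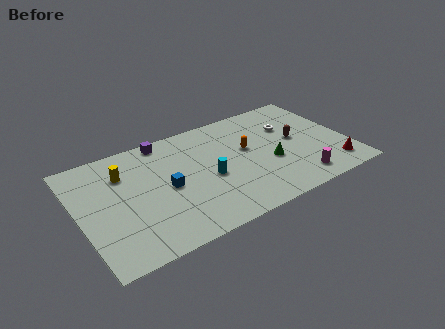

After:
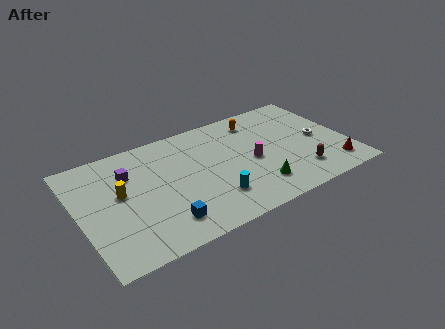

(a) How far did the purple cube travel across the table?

3.1

From (5.8, 8.7) to (3.3, 6.8), the purple cube covered √(2.5² + 1.9²) ≈ 3.1 units.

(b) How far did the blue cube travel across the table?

2.8

The blue cube moved from about (5.4, 4.6) to (4.8, 1.9), a distance of √(0.6² + 2.7²) ≈ 2.8.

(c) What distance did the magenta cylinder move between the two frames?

3.8

The magenta cylinder was near (13.3, 1.5) before and (10.8, 4.4) after, so it travelled √(2.5² + 2.9²) ≈ 3.8 units.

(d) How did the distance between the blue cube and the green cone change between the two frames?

-0.6

They were about 6.5 units apart before and 5.9 after — 0.6 units closer together.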